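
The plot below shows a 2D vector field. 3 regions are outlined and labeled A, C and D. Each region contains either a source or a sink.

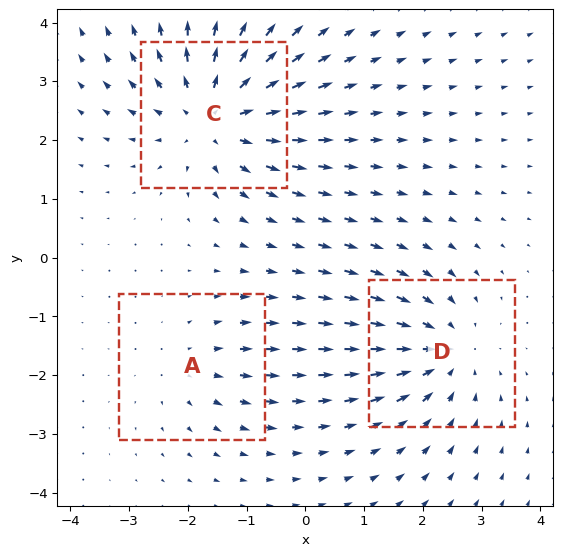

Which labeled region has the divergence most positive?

C

Divergence at each region's feature centre — A: about +2, C: about +4, D: about -3. Region C is most positive.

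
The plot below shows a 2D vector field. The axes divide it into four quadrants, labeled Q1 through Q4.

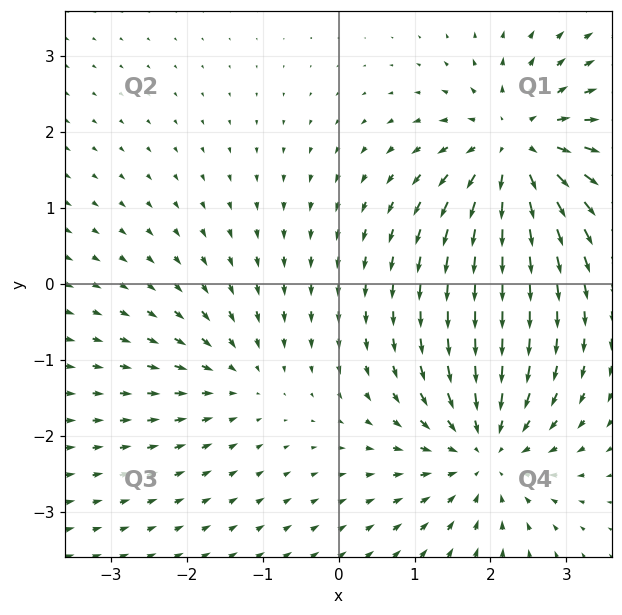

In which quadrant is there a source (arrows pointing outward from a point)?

The source sits at approximately (2.3, 1.8), which lies in quadrant Q1. The divergence there is about +6, positive as expected for a source.

Q1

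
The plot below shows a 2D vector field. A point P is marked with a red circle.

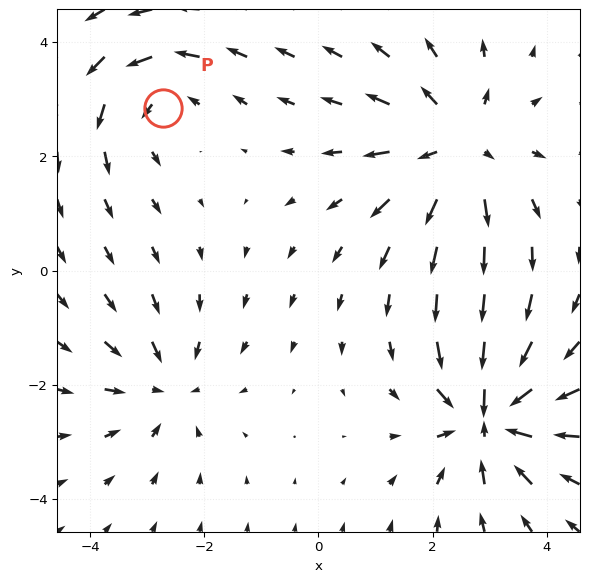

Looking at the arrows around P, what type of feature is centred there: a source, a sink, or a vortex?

vortex

At P (-2.7, 2.9) the arrows circulate counterclockwise. Divergence ≈0, curl about +3 — near-zero divergence with nonzero curl is a vortex.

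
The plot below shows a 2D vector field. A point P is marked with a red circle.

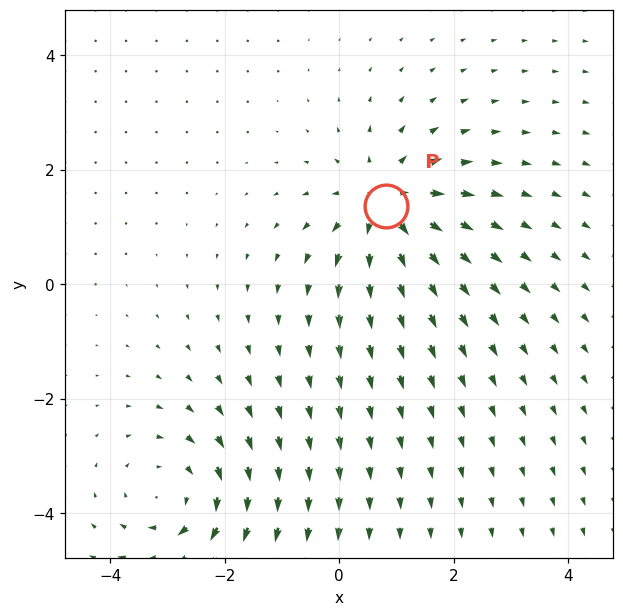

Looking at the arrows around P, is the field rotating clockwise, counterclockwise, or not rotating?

not rotating

Near P at (0.8, 1.4) the arrows show no circulation. The curl there is ≈0.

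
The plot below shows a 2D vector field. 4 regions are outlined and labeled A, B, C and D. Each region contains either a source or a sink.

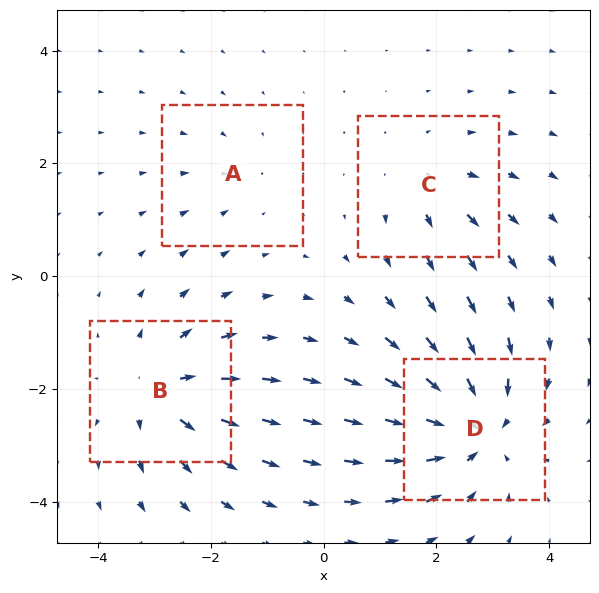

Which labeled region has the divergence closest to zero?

Divergence at each region's feature centre — A: about -2, B: about +5, C: about +3, D: about -7. Region A is closest to zero.

A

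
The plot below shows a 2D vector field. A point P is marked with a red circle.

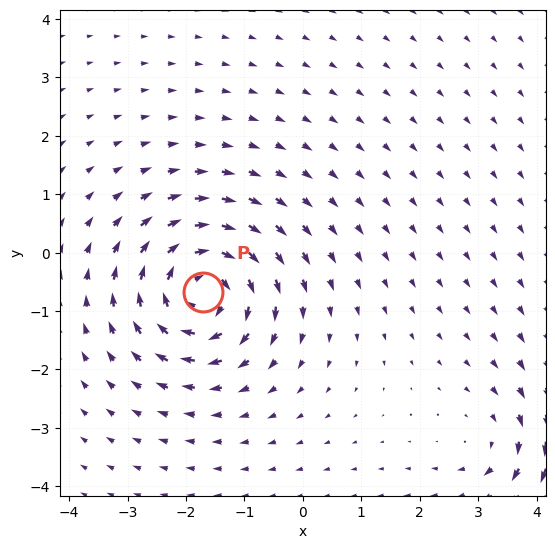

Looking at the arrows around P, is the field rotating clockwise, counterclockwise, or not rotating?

clockwise

Near P at (-1.7, -0.7) the arrows circulate clockwise. The curl (z-component) there is about -6; negative curl means clockwise rotation.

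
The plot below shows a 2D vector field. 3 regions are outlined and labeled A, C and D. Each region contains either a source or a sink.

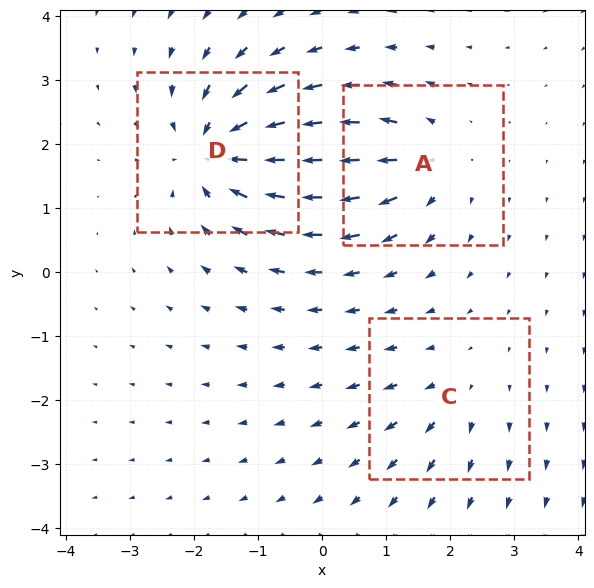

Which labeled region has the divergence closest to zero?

Divergence at each region's feature centre — A: about +4, C: about +2, D: about -5. Region C is closest to zero.

C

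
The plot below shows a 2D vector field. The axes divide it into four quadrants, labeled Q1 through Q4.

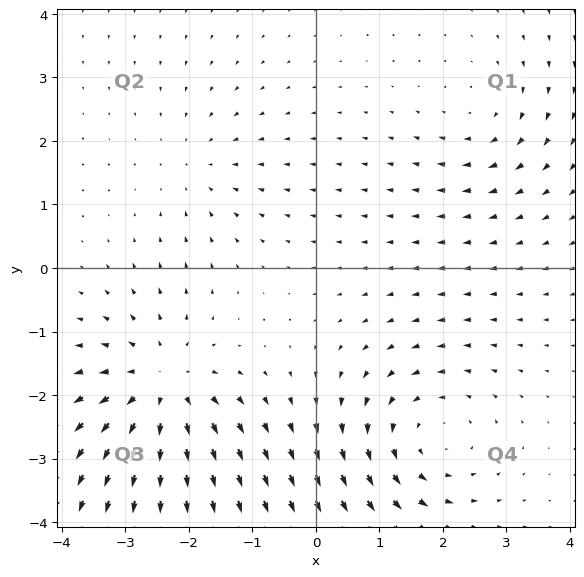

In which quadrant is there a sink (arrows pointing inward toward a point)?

Q2

The sink sits at approximately (-1.9, 1.6), which lies in quadrant Q2. The divergence there is about -2, negative as expected for a sink.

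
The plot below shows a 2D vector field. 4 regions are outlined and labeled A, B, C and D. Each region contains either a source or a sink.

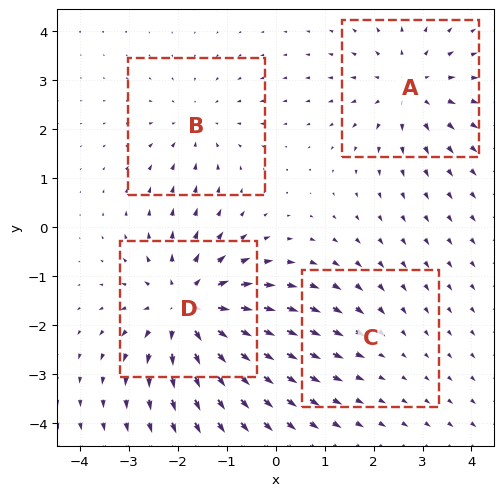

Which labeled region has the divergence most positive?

D

Divergence at each region's feature centre — A: about +4, B: about -3, C: about -2, D: about +6. Region D is most positive.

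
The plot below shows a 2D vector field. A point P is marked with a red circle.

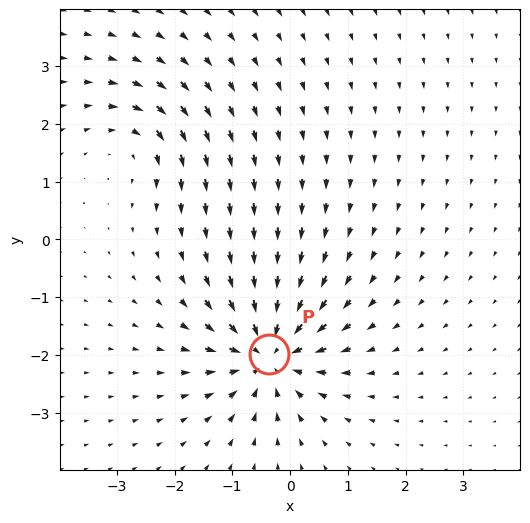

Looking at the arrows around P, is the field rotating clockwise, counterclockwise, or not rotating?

not rotating

Near P at (-0.4, -2.0) the arrows show no circulation. The curl there is ≈0.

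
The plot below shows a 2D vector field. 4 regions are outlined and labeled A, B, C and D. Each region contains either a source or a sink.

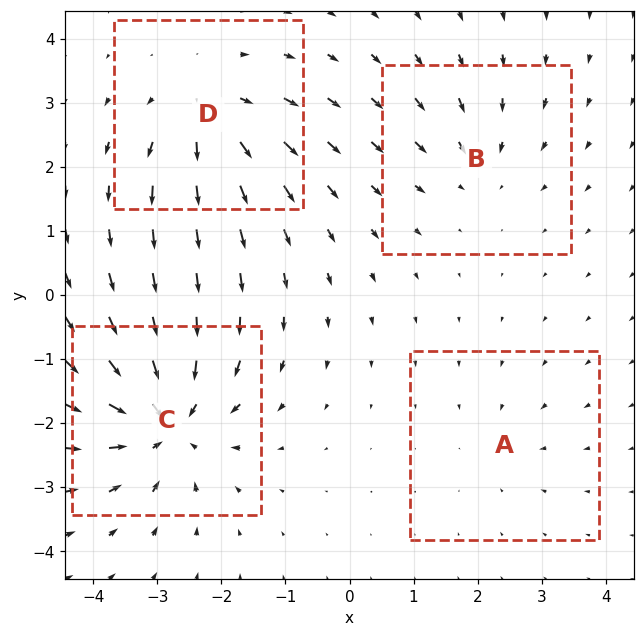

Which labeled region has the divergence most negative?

Divergence at each region's feature centre — A: about -2, B: about -3, C: about -7, D: about +5. Region C is most negative.

C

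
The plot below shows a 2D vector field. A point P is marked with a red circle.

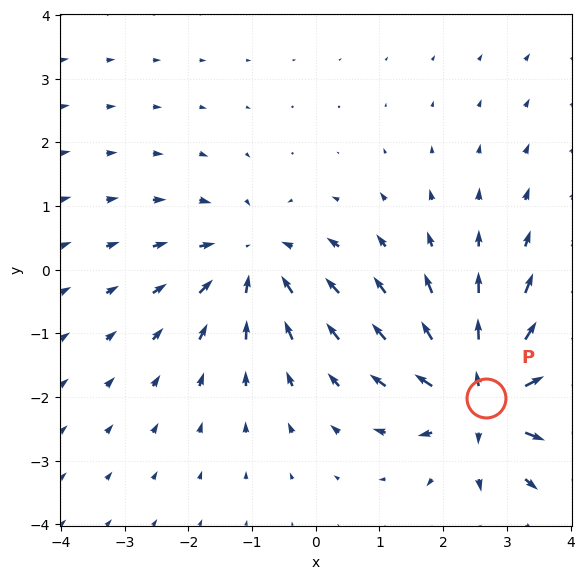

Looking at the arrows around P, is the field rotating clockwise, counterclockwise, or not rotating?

not rotating

Near P at (2.7, -2.0) the arrows show no circulation. The curl there is ≈0.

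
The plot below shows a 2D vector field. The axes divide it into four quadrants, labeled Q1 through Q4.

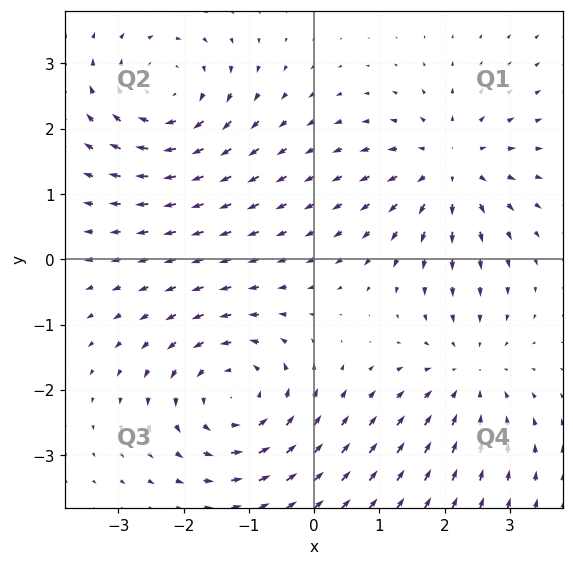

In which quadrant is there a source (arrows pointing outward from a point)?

Q1

The source sits at approximately (2.1, 1.4), which lies in quadrant Q1. The divergence there is about +5, positive as expected for a source.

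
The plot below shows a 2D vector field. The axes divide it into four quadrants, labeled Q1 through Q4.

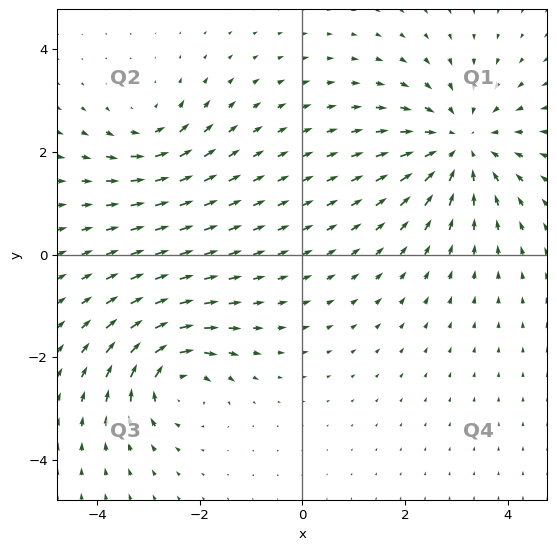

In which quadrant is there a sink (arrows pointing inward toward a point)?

The sink sits at approximately (3.1, 2.1), which lies in quadrant Q1. The divergence there is about -4, negative as expected for a sink.

Q1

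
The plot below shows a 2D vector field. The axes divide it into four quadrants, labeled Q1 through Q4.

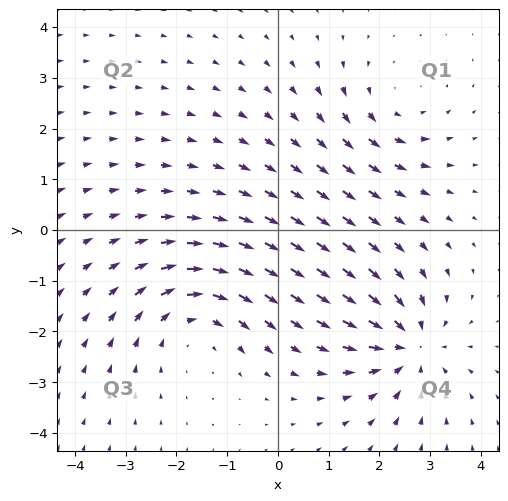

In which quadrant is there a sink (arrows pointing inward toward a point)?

The sink sits at approximately (2.6, -2.3), which lies in quadrant Q4. The divergence there is about -4, negative as expected for a sink.

Q4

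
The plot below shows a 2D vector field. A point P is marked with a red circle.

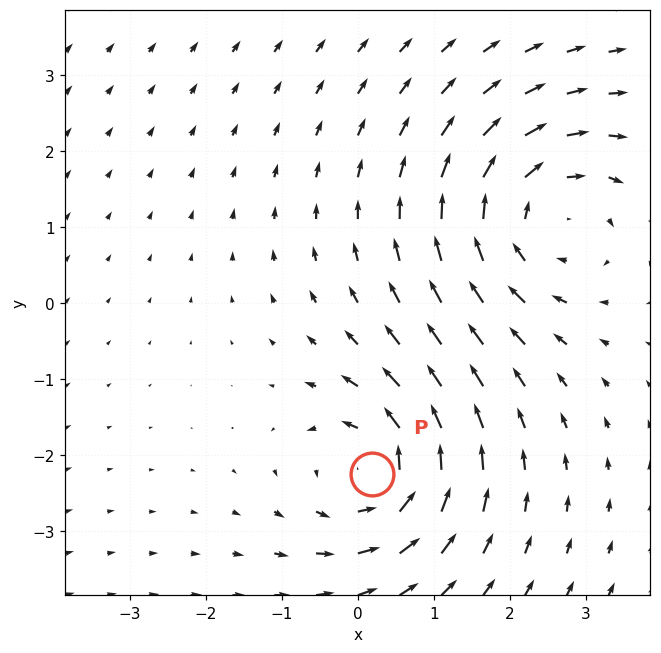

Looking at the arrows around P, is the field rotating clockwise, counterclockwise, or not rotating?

Near P at (0.2, -2.3) the arrows circulate counterclockwise. The curl (z-component) there is about +5; positive curl means counterclockwise rotation.

counterclockwise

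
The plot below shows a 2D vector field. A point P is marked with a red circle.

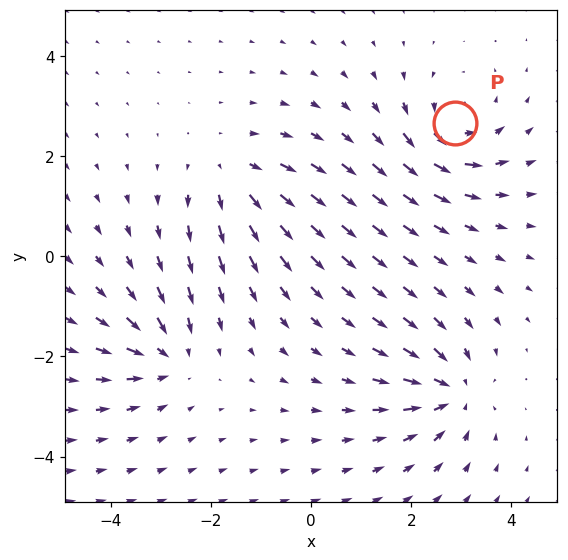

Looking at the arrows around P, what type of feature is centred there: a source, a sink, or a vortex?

At P (2.9, 2.7) the arrows circulate counterclockwise. Divergence ≈0, curl about +6 — near-zero divergence with nonzero curl is a vortex.

vortex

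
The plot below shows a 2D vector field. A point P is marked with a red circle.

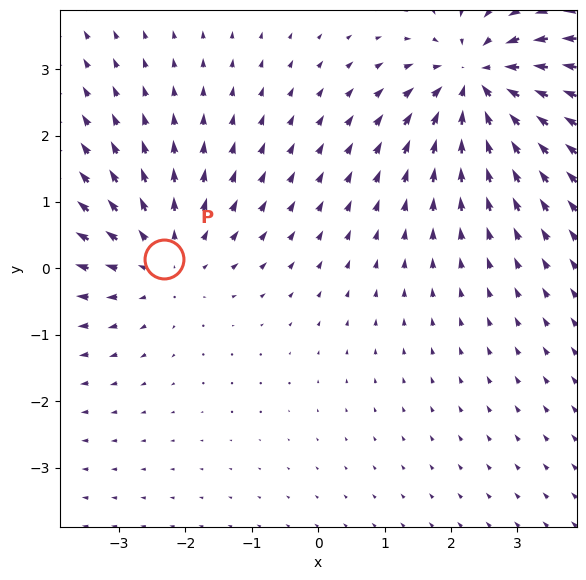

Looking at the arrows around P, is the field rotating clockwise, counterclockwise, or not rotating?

Near P at (-2.3, 0.1) the arrows show no circulation. The curl there is ≈0.

not rotating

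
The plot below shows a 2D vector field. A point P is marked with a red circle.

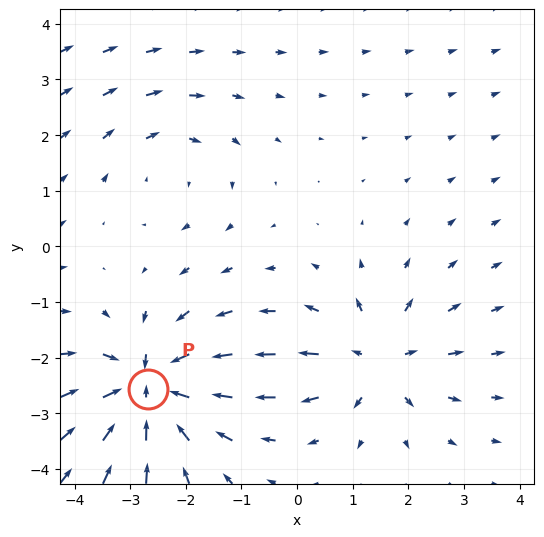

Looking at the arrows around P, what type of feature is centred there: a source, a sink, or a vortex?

At P (-2.7, -2.6) the arrows converge inward. Divergence about -6, curl ≈0 — negative divergence with near-zero curl is a sink.

sink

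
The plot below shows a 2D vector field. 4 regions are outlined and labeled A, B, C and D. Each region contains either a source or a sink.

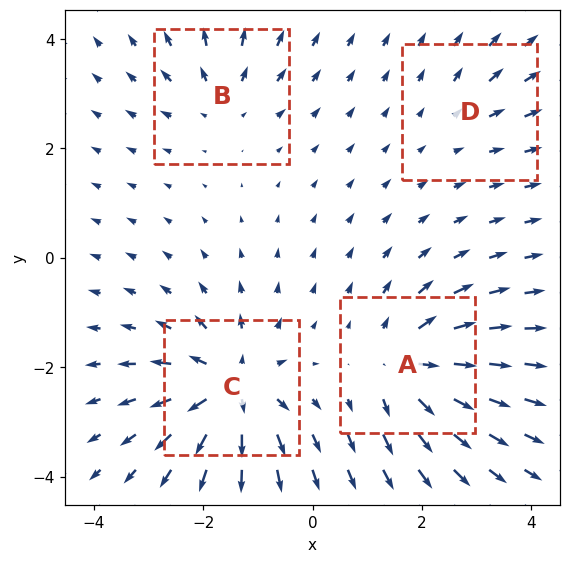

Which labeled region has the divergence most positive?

C

Divergence at each region's feature centre — A: about +6, B: about +4, C: about +8, D: about +2. Region C is most positive.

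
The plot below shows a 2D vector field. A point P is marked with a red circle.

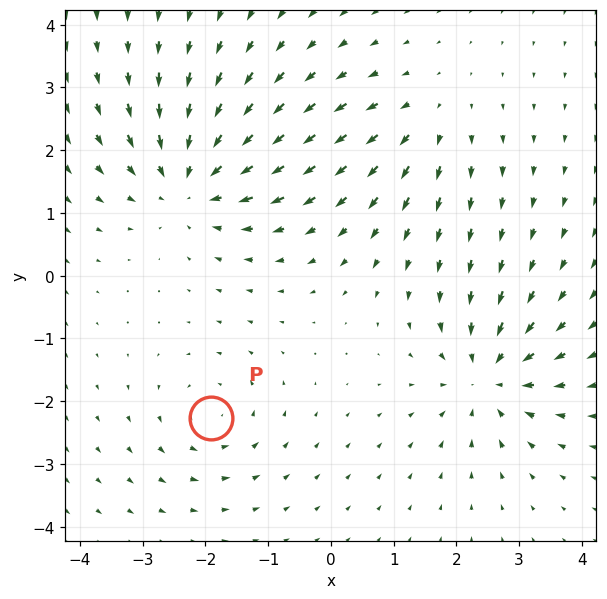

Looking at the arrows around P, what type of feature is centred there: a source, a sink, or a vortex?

vortex

At P (-1.9, -2.3) the arrows circulate counterclockwise. Divergence ≈0, curl about +3 — near-zero divergence with nonzero curl is a vortex.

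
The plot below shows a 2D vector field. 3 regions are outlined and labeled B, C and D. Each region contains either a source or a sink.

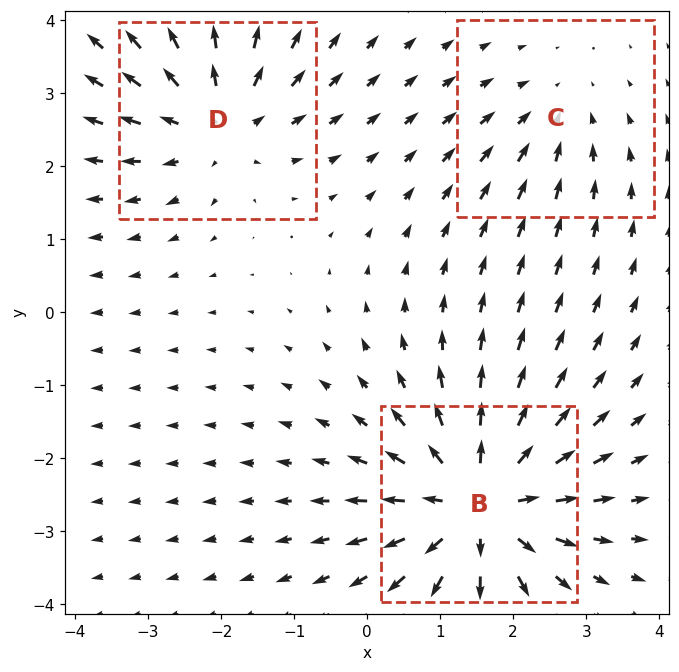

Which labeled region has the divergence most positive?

B

Divergence at each region's feature centre — B: about +5, C: about -2, D: about +4. Region B is most positive.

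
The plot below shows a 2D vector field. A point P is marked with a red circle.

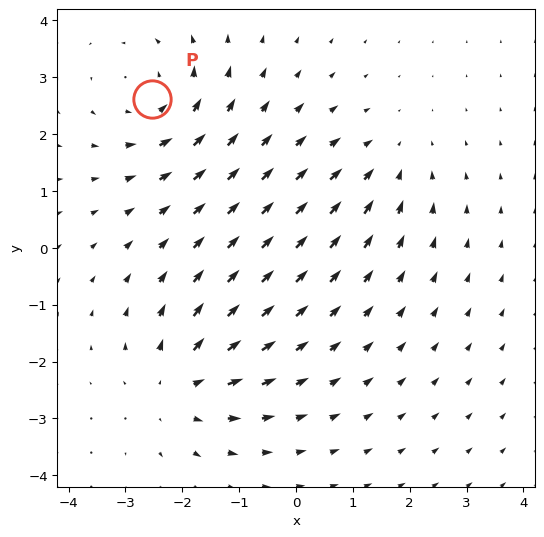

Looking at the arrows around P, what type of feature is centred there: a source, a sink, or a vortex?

vortex

At P (-2.5, 2.6) the arrows circulate counterclockwise. Divergence ≈0, curl about +4 — near-zero divergence with nonzero curl is a vortex.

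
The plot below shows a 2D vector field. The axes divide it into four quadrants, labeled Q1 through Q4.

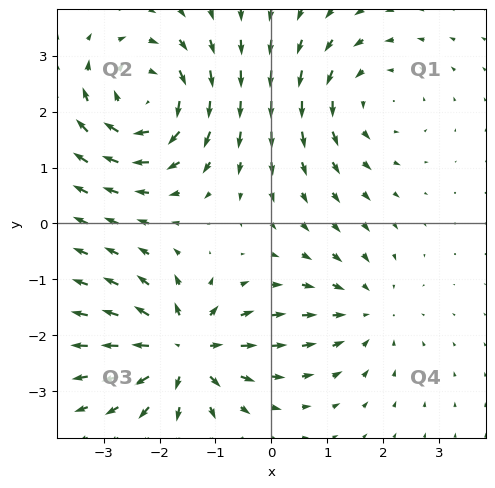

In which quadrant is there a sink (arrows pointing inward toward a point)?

The sink sits at approximately (1.7, -1.6), which lies in quadrant Q4. The divergence there is about -2, negative as expected for a sink.

Q4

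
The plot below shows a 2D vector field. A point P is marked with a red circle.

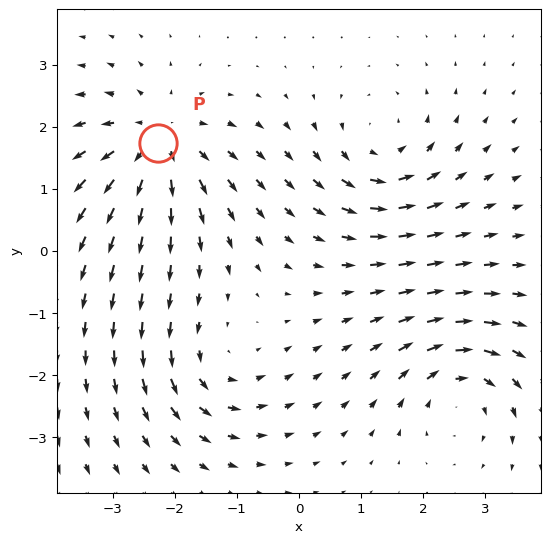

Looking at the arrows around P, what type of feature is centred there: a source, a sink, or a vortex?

source

At P (-2.3, 1.7) the arrows spread outward. Divergence about +6, curl ≈0 — positive divergence with near-zero curl is a source.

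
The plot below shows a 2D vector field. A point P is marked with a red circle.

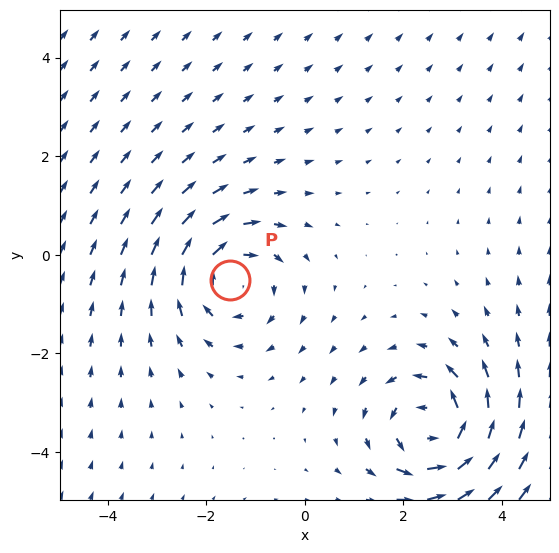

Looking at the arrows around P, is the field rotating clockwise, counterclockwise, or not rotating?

clockwise

Near P at (-1.5, -0.5) the arrows circulate clockwise. The curl (z-component) there is about -3; negative curl means clockwise rotation.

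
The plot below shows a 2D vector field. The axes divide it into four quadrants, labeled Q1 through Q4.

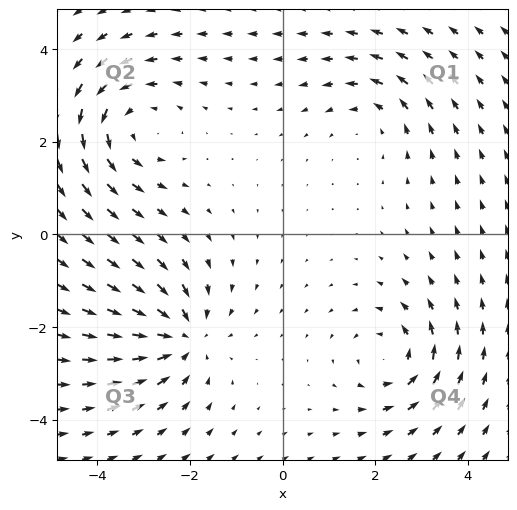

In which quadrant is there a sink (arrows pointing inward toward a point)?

Q3

The sink sits at approximately (-2.2, -2.2), which lies in quadrant Q3. The divergence there is about -5, negative as expected for a sink.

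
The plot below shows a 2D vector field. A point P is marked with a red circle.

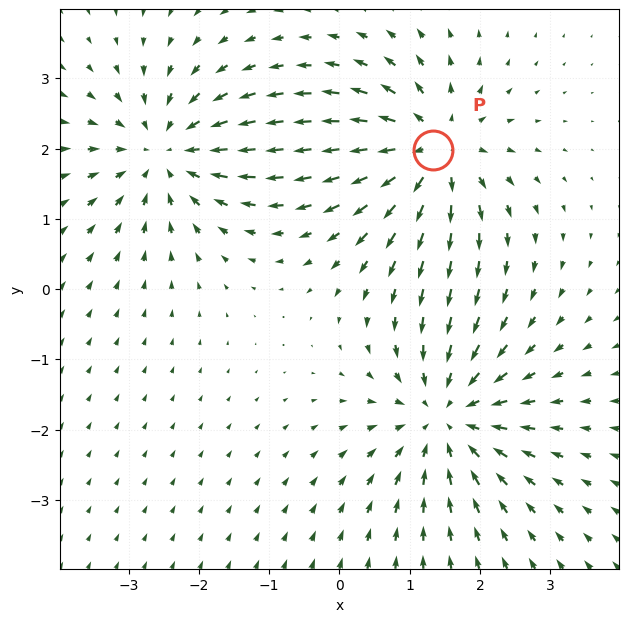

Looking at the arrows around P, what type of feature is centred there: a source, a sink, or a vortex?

At P (1.3, 2.0) the arrows spread outward. Divergence about +5, curl ≈0 — positive divergence with near-zero curl is a source.

source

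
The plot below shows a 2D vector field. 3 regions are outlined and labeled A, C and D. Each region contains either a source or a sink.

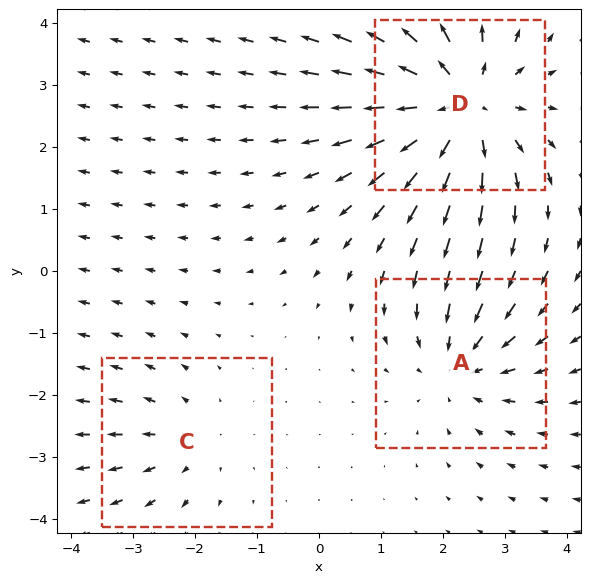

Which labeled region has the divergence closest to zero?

C

Divergence at each region's feature centre — A: about -3, C: about +2, D: about +5. Region C is closest to zero.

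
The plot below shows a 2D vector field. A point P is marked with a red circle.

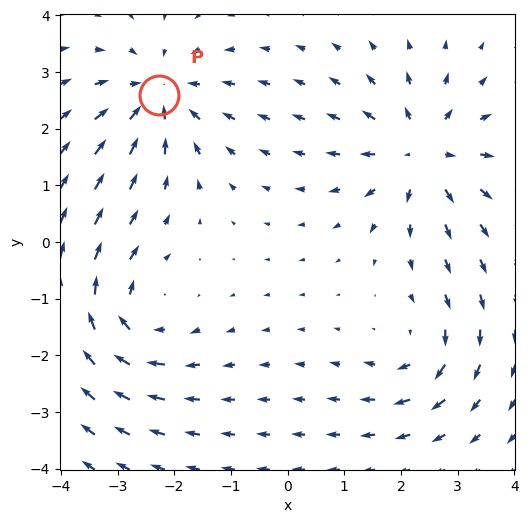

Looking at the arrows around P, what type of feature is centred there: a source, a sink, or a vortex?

At P (-2.3, 2.6) the arrows converge inward. Divergence about -5, curl ≈0 — negative divergence with near-zero curl is a sink.

sink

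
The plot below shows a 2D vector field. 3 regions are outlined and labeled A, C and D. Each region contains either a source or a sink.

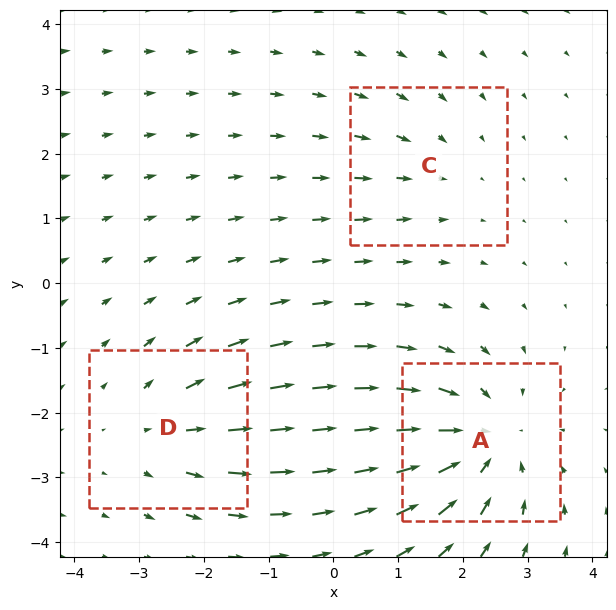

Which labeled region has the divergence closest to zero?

C

Divergence at each region's feature centre — A: about -4, C: about -2, D: about +3. Region C is closest to zero.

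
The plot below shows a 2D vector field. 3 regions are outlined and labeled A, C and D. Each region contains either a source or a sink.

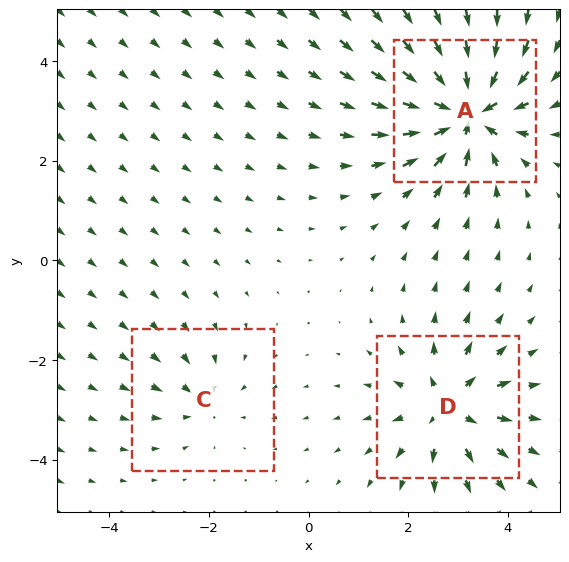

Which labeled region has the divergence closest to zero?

C

Divergence at each region's feature centre — A: about -6, C: about -2, D: about +4. Region C is closest to zero.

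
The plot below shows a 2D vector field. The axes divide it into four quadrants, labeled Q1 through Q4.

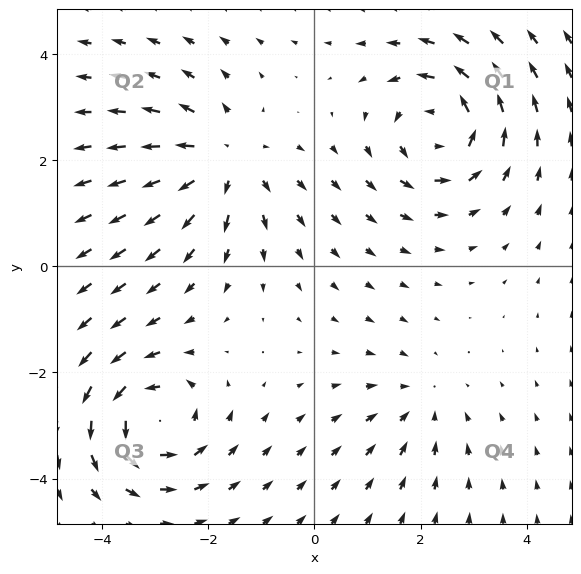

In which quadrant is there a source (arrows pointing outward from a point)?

Q2

The source sits at approximately (-1.7, 2.0), which lies in quadrant Q2. The divergence there is about +4, positive as expected for a source.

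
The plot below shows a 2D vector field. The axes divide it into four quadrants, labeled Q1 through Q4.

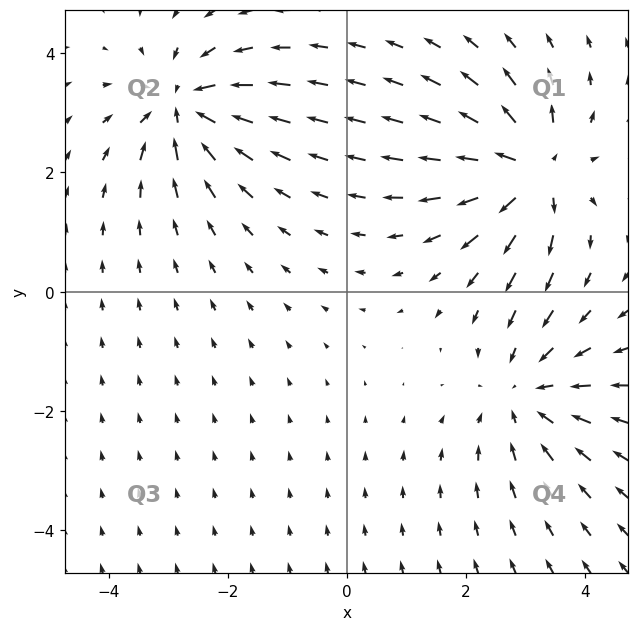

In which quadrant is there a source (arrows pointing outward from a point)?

The source sits at approximately (3.1, 2.0), which lies in quadrant Q1. The divergence there is about +7, positive as expected for a source.

Q1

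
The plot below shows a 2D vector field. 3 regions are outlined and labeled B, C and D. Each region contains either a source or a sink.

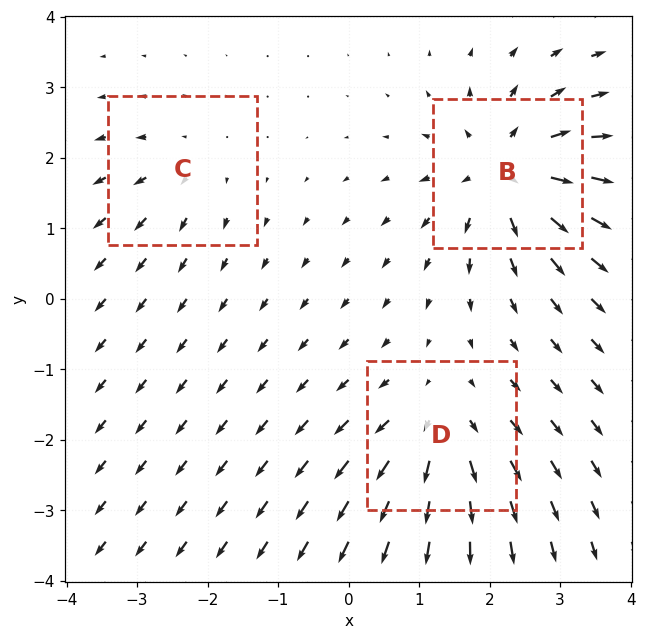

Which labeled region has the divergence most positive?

B

Divergence at each region's feature centre — B: about +6, C: about +2, D: about +4. Region B is most positive.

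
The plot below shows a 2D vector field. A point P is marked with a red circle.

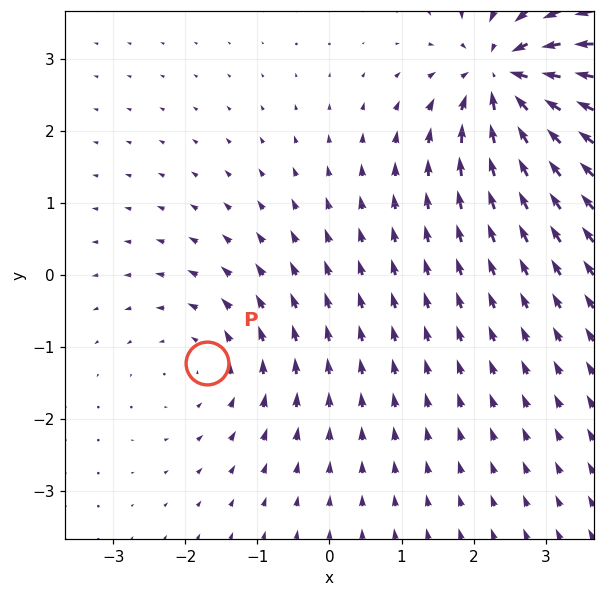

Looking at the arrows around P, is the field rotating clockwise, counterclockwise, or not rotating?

counterclockwise

Near P at (-1.7, -1.2) the arrows circulate counterclockwise. The curl (z-component) there is about +3; positive curl means counterclockwise rotation.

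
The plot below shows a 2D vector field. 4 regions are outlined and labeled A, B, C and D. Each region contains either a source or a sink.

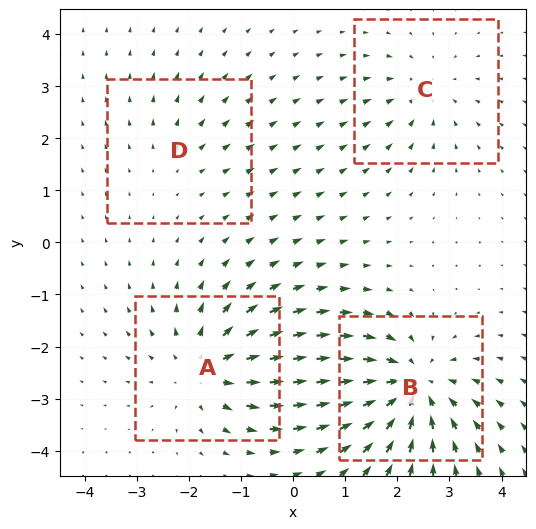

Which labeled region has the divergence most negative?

B

Divergence at each region's feature centre — A: about +5, B: about -7, C: about -3, D: about +2. Region B is most negative.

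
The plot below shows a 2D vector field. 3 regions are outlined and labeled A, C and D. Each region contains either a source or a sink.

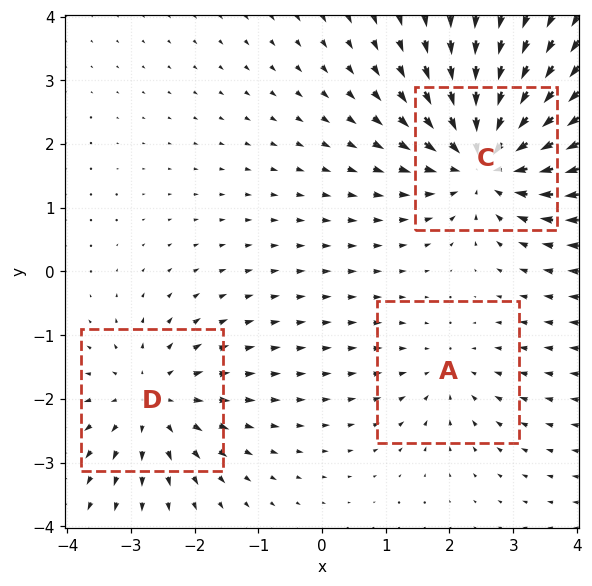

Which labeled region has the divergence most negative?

C

Divergence at each region's feature centre — A: about -2, C: about -5, D: about +3. Region C is most negative.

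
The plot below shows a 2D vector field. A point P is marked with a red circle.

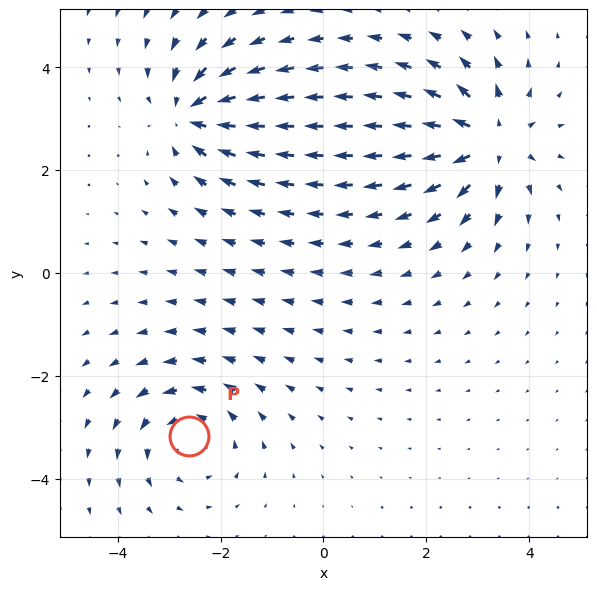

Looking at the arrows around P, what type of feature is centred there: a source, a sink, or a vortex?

vortex

At P (-2.6, -3.2) the arrows circulate counterclockwise. Divergence ≈0, curl about +4 — near-zero divergence with nonzero curl is a vortex.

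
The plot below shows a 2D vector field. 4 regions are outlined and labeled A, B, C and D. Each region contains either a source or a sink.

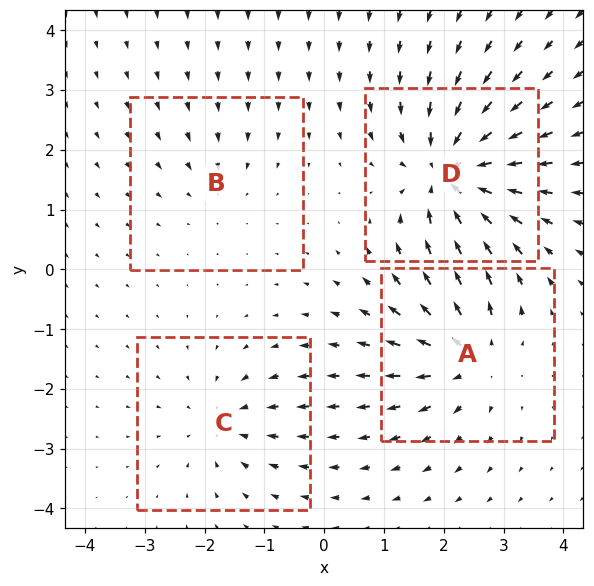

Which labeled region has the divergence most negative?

D

Divergence at each region's feature centre — A: about +5, B: about -2, C: about -4, D: about -7. Region D is most negative.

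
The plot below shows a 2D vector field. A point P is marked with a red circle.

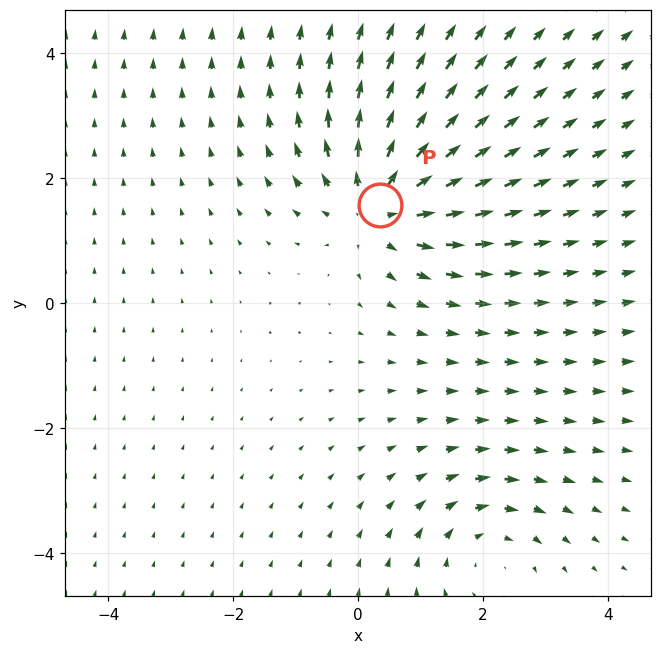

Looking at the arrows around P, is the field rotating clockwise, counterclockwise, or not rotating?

Near P at (0.4, 1.6) the arrows show no circulation. The curl there is ≈0.

not rotating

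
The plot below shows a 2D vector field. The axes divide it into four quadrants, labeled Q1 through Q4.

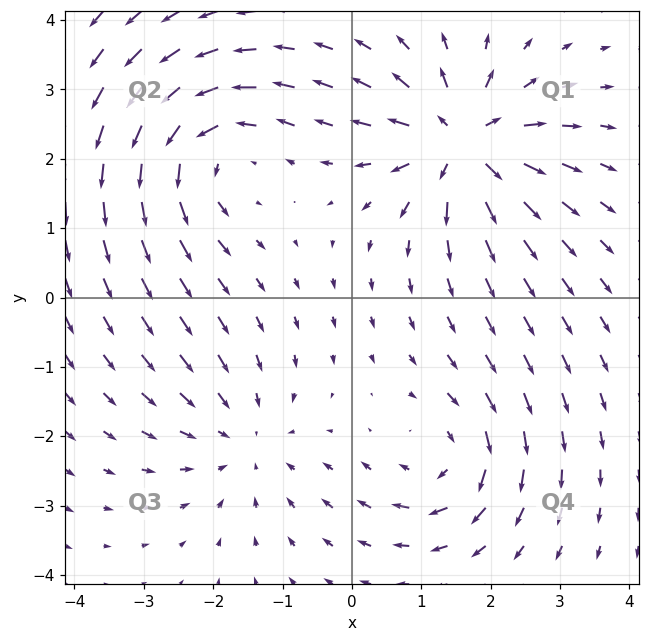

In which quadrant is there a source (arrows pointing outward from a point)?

The source sits at approximately (1.6, 2.2), which lies in quadrant Q1. The divergence there is about +7, positive as expected for a source.

Q1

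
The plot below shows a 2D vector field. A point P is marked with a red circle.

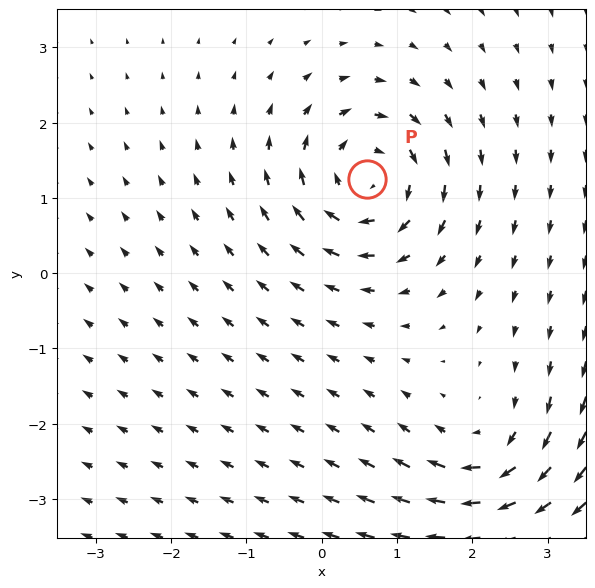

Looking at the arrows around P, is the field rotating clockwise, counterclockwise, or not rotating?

clockwise

Near P at (0.6, 1.3) the arrows circulate clockwise. The curl (z-component) there is about -5; negative curl means clockwise rotation.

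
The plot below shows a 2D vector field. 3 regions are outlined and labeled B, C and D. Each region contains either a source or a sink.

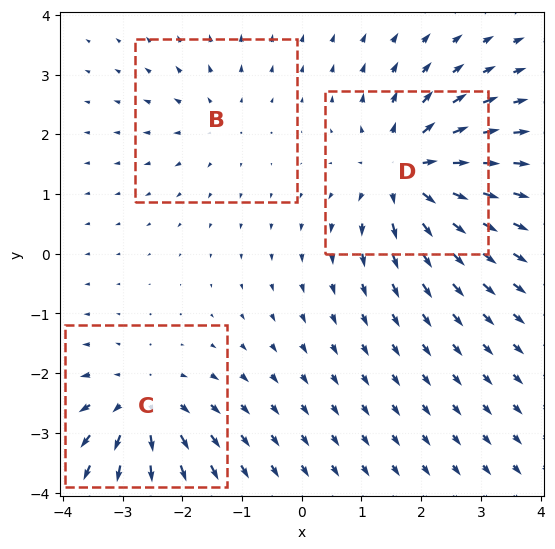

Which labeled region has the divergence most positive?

Divergence at each region's feature centre — B: about +2, C: about +4, D: about +5. Region D is most positive.

D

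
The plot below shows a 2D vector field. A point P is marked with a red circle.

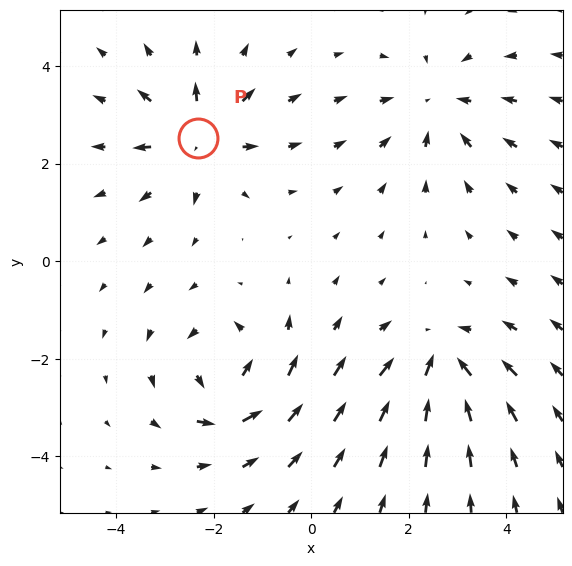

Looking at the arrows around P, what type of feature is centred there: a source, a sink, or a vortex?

At P (-2.3, 2.5) the arrows spread outward. Divergence about +5, curl ≈0 — positive divergence with near-zero curl is a source.

source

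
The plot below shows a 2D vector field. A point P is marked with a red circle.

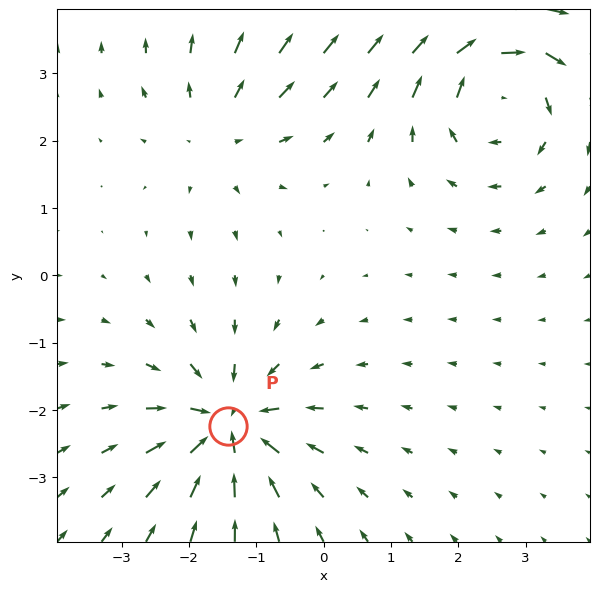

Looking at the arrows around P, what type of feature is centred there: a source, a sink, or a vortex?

sink

At P (-1.4, -2.2) the arrows converge inward. Divergence about -7, curl ≈0 — negative divergence with near-zero curl is a sink.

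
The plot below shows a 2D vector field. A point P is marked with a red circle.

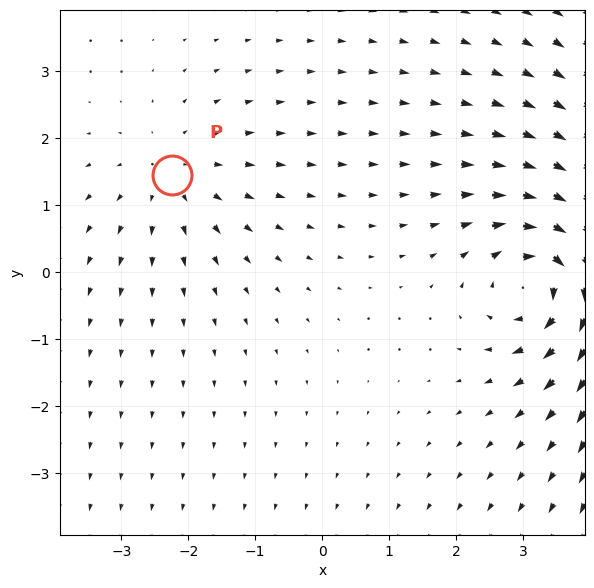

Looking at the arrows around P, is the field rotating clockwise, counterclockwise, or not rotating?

Near P at (-2.2, 1.5) the arrows show no circulation. The curl there is ≈0.

not rotating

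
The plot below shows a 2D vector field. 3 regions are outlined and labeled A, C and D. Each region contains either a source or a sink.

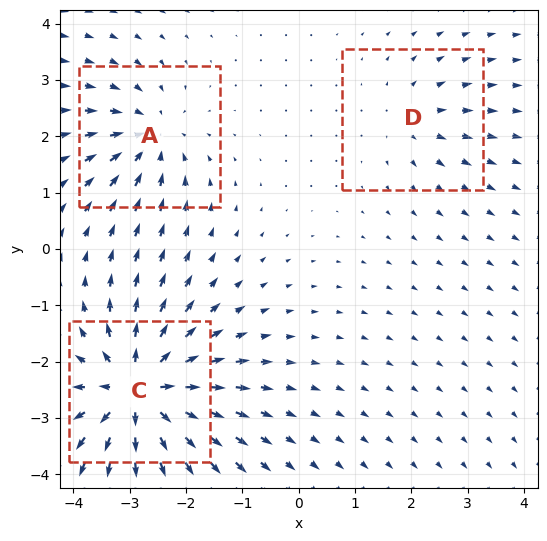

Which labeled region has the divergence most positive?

Divergence at each region's feature centre — A: about -4, C: about +7, D: about +2. Region C is most positive.

C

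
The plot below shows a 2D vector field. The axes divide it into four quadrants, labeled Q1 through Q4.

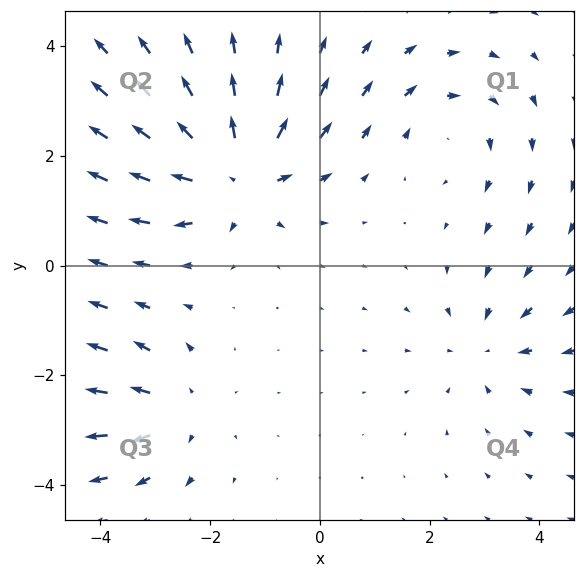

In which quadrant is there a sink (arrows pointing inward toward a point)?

The sink sits at approximately (3.0, -1.5), which lies in quadrant Q4. The divergence there is about -3, negative as expected for a sink.

Q4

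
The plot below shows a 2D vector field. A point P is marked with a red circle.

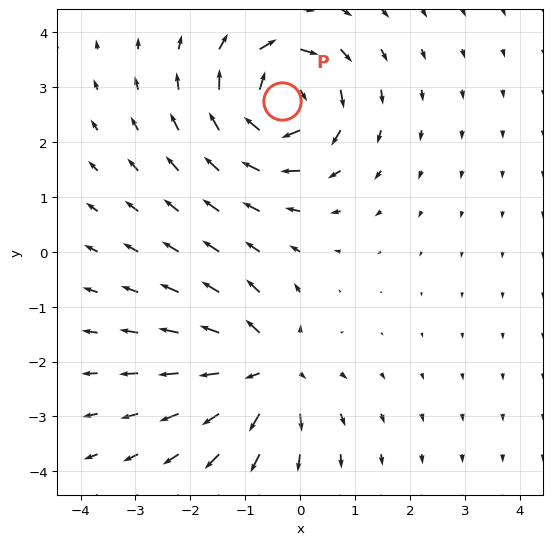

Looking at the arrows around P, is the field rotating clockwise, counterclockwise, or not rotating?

clockwise

Near P at (-0.3, 2.7) the arrows circulate clockwise. The curl (z-component) there is about -5; negative curl means clockwise rotation.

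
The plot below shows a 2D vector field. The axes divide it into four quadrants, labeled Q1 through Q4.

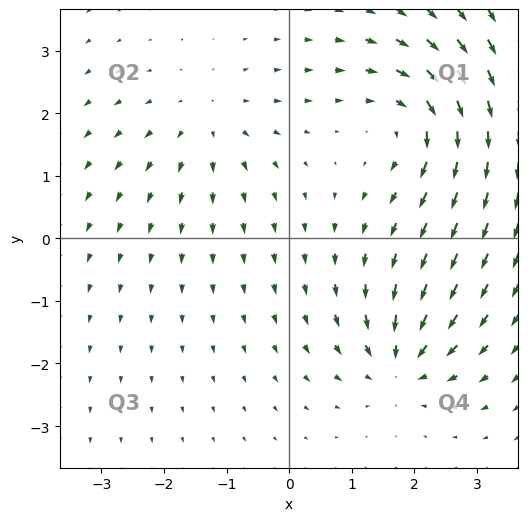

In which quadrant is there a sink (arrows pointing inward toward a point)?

The sink sits at approximately (1.8, -2.0), which lies in quadrant Q4. The divergence there is about -4, negative as expected for a sink.

Q4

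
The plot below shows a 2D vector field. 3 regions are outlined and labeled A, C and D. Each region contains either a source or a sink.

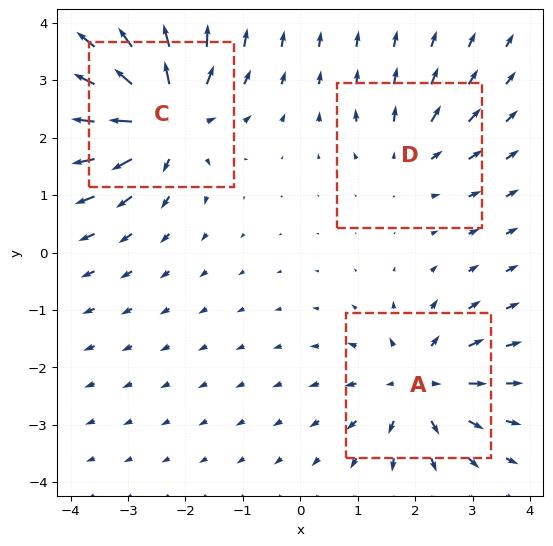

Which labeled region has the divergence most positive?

C

Divergence at each region's feature centre — A: about +4, C: about +6, D: about +2. Region C is most positive.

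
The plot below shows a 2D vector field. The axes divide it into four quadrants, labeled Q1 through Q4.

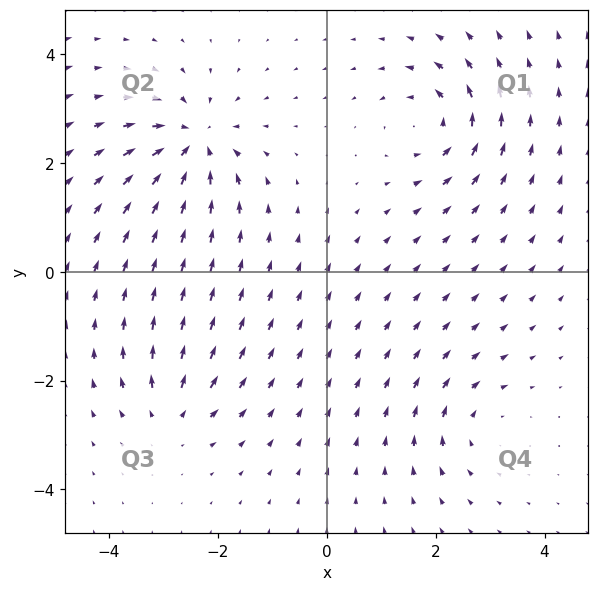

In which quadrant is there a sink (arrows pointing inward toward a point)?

Q2

The sink sits at approximately (-2.4, 2.4), which lies in quadrant Q2. The divergence there is about -6, negative as expected for a sink.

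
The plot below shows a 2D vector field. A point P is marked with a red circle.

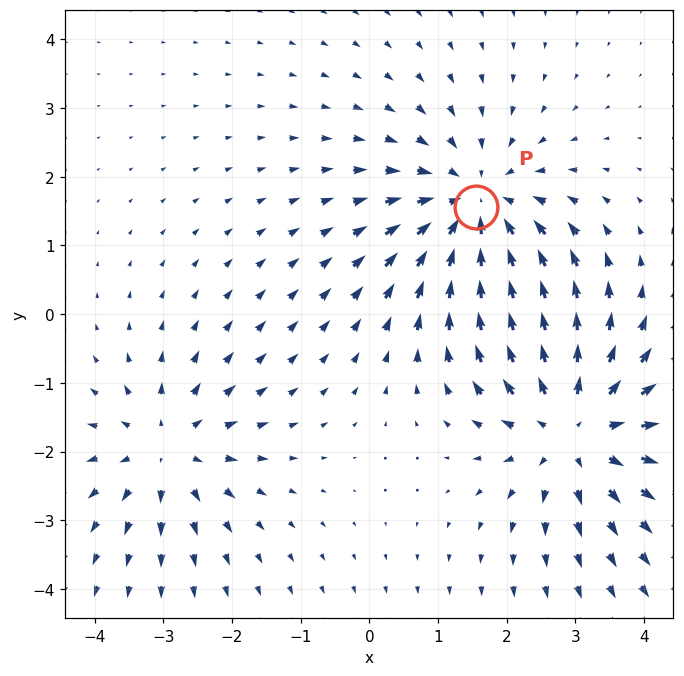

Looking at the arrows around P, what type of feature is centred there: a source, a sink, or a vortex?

sink

At P (1.5, 1.6) the arrows converge inward. Divergence about -4, curl ≈0 — negative divergence with near-zero curl is a sink.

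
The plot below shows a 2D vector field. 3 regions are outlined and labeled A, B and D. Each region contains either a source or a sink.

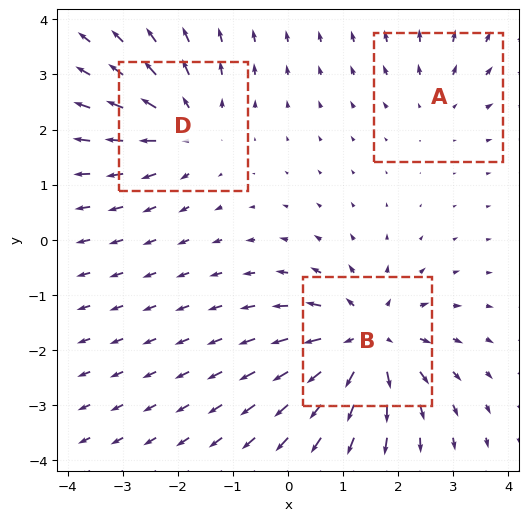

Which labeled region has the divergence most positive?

Divergence at each region's feature centre — A: about +2, B: about +5, D: about +3. Region B is most positive.

B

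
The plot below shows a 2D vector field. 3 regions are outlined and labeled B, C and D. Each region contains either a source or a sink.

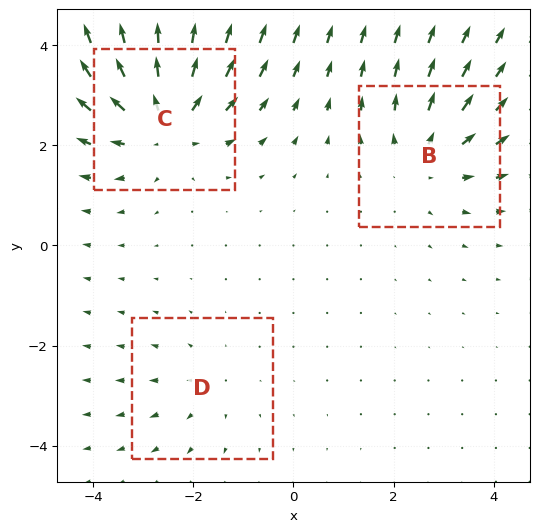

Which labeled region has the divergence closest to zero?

Divergence at each region's feature centre — B: about +3, C: about +5, D: about +2. Region D is closest to zero.

D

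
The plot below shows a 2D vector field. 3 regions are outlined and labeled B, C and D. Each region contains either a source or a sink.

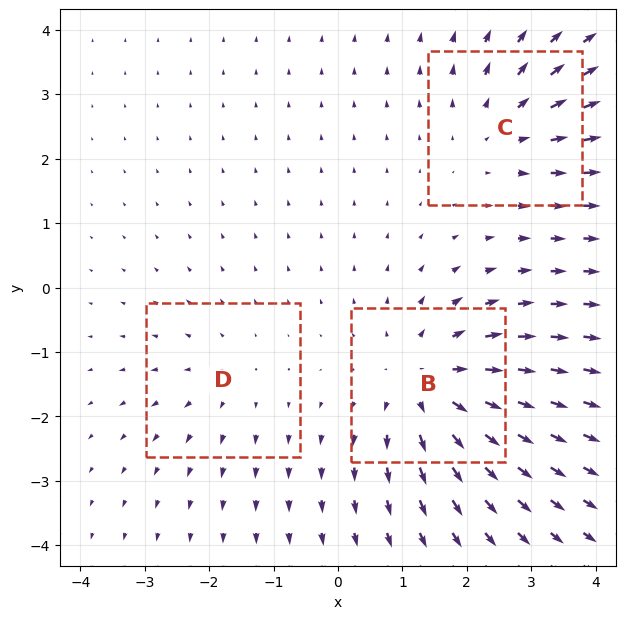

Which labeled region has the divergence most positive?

B

Divergence at each region's feature centre — B: about +4, C: about +3, D: about +2. Region B is most positive.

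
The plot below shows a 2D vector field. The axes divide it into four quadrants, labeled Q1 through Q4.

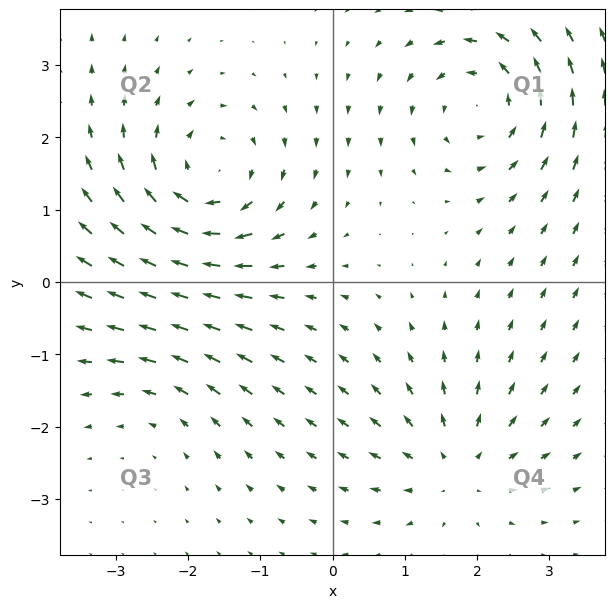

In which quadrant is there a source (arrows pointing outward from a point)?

Q4

The source sits at approximately (1.7, -2.5), which lies in quadrant Q4. The divergence there is about +4, positive as expected for a source.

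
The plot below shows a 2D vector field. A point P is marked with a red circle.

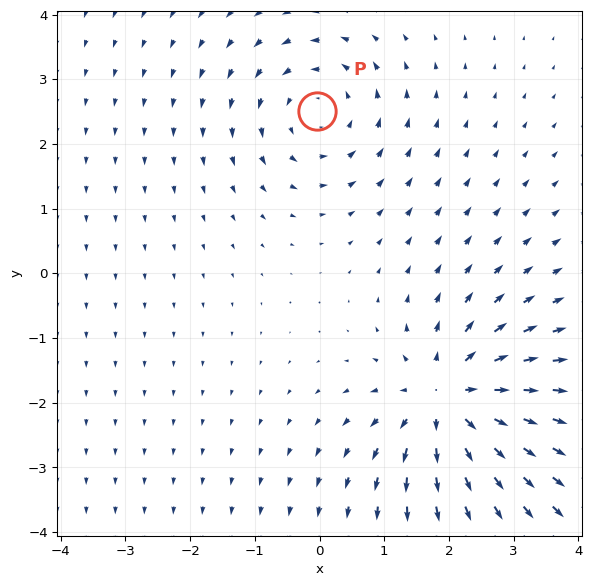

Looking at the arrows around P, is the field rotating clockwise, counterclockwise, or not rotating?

Near P at (-0.0, 2.5) the arrows circulate counterclockwise. The curl (z-component) there is about +3; positive curl means counterclockwise rotation.

counterclockwise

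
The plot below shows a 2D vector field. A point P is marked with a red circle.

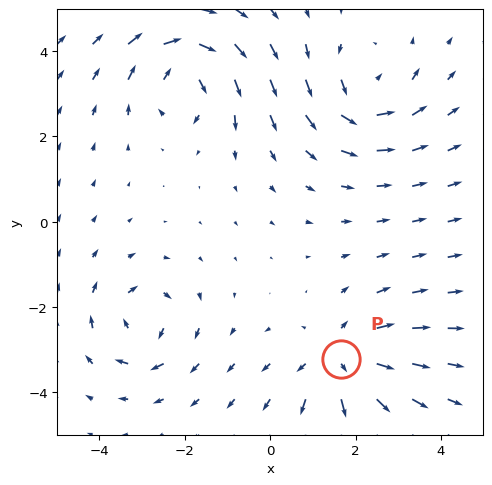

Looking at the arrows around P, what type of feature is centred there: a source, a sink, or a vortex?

At P (1.7, -3.2) the arrows spread outward. Divergence about +4, curl ≈0 — positive divergence with near-zero curl is a source.

source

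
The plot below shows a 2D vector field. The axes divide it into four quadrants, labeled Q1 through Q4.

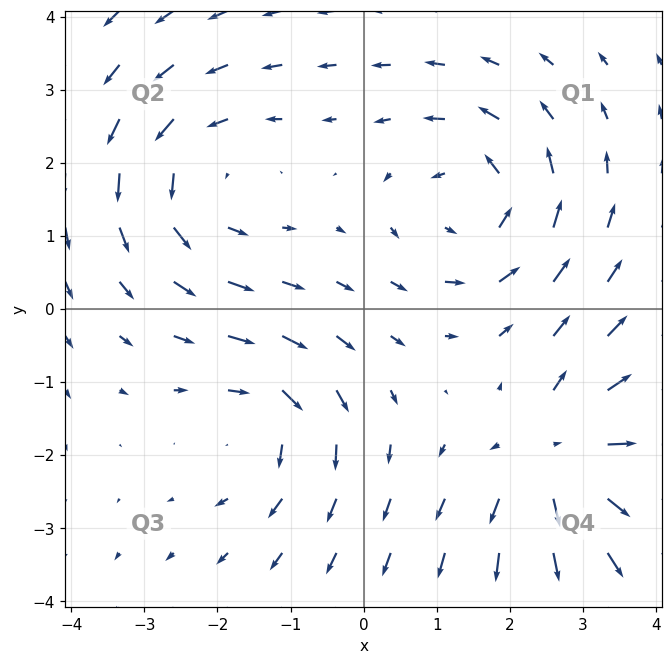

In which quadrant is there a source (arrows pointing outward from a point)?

Q4

The source sits at approximately (2.7, -2.0), which lies in quadrant Q4. The divergence there is about +5, positive as expected for a source.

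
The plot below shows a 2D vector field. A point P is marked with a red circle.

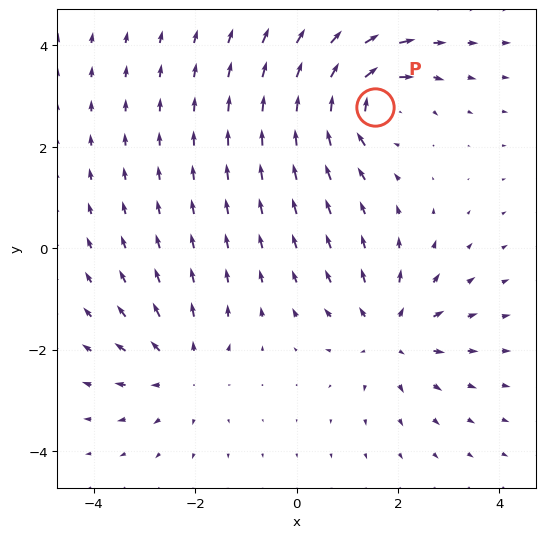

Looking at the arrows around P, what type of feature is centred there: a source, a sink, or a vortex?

At P (1.6, 2.8) the arrows circulate clockwise. Divergence ≈0, curl about -5 — near-zero divergence with nonzero curl is a vortex.

vortex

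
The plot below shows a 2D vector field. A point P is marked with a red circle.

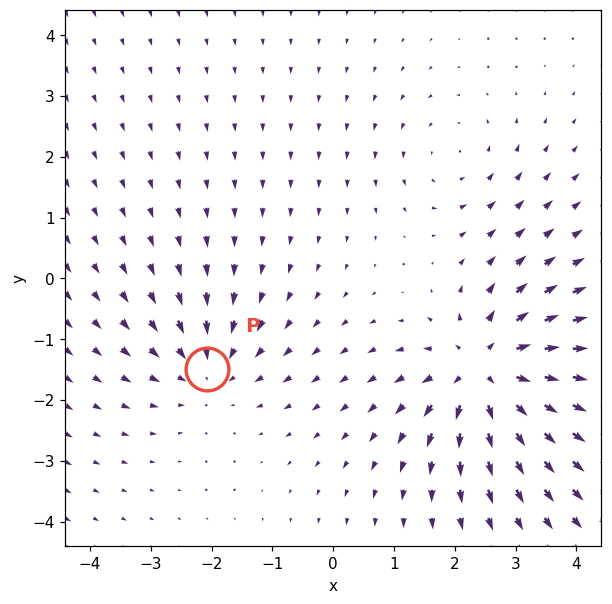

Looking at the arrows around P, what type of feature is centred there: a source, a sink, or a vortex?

At P (-2.1, -1.5) the arrows converge inward. Divergence about -3, curl ≈0 — negative divergence with near-zero curl is a sink.

sink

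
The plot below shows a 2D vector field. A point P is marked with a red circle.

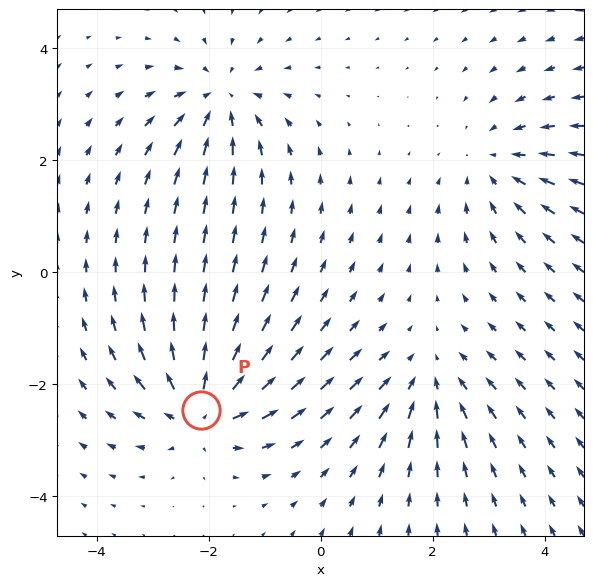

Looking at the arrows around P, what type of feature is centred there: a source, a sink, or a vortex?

At P (-2.1, -2.5) the arrows spread outward. Divergence about +7, curl ≈0 — positive divergence with near-zero curl is a source.

source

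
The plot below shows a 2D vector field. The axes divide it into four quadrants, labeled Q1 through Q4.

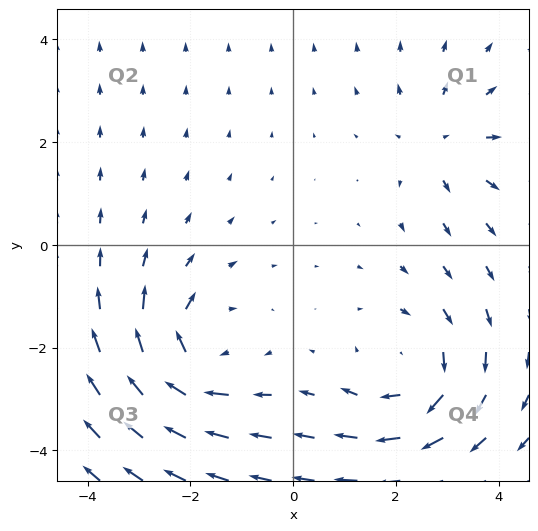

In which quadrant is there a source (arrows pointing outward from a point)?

The source sits at approximately (2.9, 2.0), which lies in quadrant Q1. The divergence there is about +3, positive as expected for a source.

Q1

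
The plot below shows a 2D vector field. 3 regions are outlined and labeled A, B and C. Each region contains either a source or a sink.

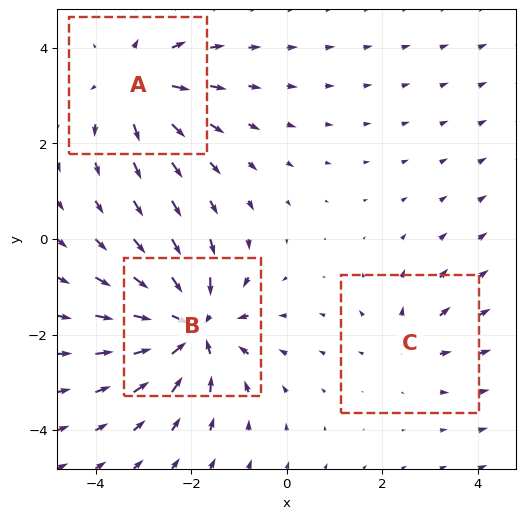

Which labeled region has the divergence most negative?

Divergence at each region's feature centre — A: about +3, B: about -5, C: about +2. Region B is most negative.

B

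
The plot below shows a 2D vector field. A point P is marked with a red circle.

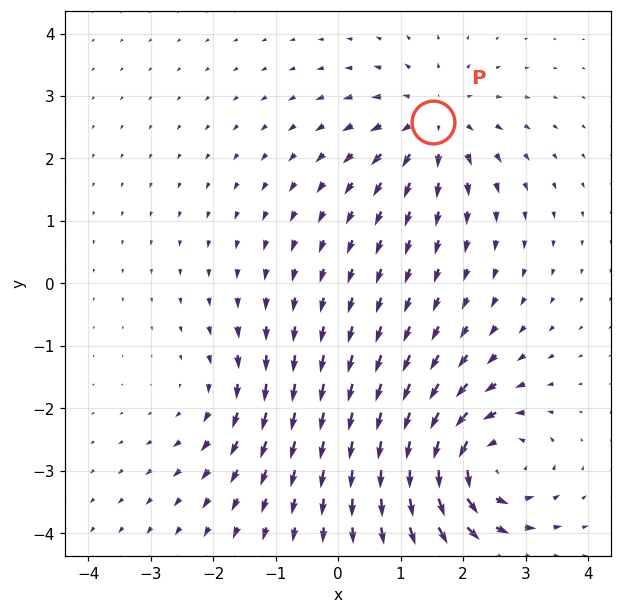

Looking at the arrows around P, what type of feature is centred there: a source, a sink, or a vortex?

At P (1.5, 2.6) the arrows spread outward. Divergence about +4, curl ≈0 — positive divergence with near-zero curl is a source.

source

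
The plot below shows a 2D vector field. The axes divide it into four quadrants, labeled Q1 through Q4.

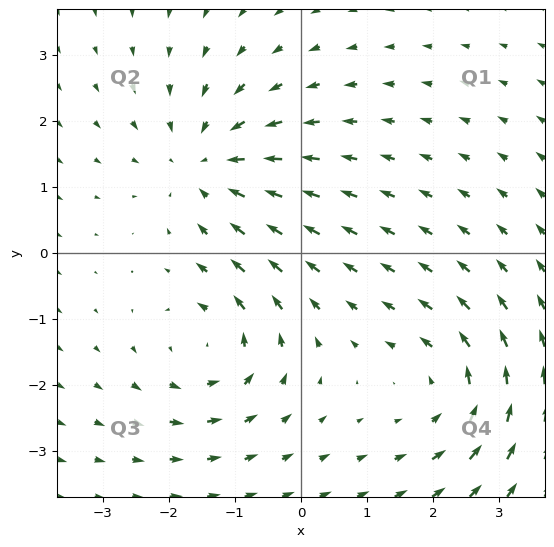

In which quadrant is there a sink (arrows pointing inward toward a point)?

The sink sits at approximately (-1.4, 1.4), which lies in quadrant Q2. The divergence there is about -4, negative as expected for a sink.

Q2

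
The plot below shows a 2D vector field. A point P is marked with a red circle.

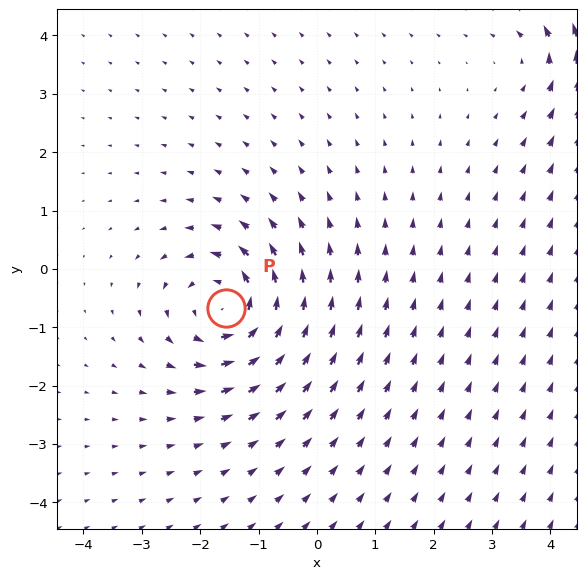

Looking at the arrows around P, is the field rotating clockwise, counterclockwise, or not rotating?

Near P at (-1.5, -0.7) the arrows circulate counterclockwise. The curl (z-component) there is about +6; positive curl means counterclockwise rotation.

counterclockwise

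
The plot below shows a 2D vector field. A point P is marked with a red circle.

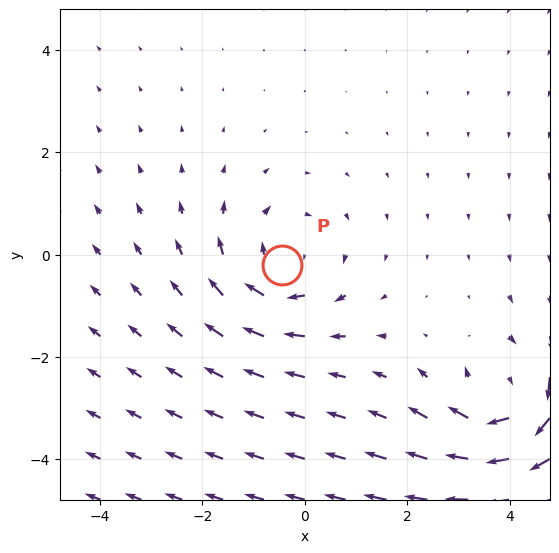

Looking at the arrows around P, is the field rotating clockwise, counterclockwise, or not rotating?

Near P at (-0.4, -0.2) the arrows circulate clockwise. The curl (z-component) there is about -2; negative curl means clockwise rotation.

clockwise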